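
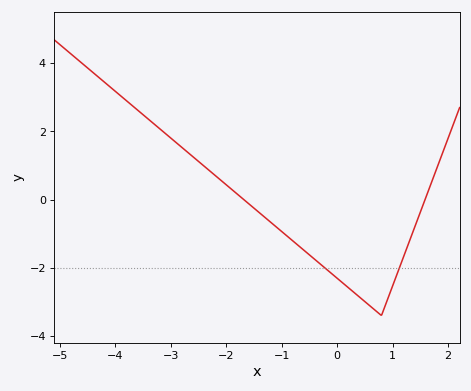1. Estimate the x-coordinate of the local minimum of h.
0.8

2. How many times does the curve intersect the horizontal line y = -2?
2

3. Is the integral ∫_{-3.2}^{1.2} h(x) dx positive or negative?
negative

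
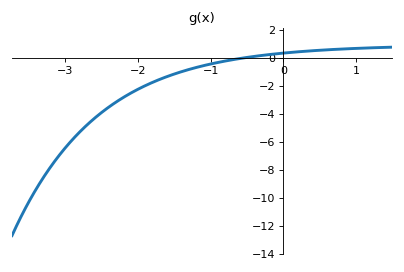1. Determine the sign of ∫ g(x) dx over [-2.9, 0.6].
negative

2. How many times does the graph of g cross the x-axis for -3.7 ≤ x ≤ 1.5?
1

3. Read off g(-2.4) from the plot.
-3.6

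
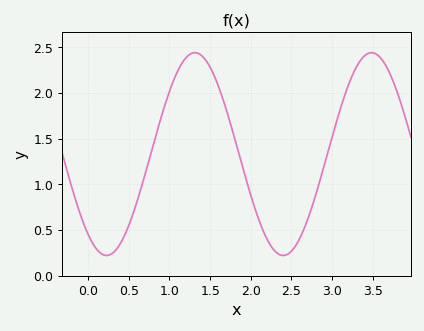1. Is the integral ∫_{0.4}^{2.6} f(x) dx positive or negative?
positive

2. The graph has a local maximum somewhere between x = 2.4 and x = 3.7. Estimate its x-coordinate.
3.5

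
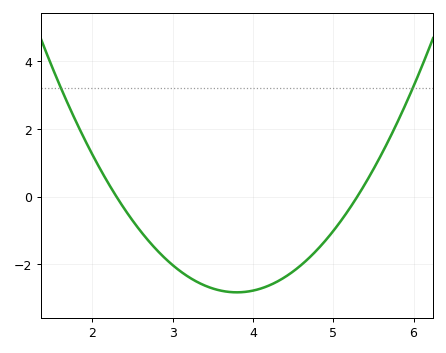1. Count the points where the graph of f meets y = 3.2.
2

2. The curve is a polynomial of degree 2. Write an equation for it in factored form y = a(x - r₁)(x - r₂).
y = 1.26(x - 2.3)(x - 5.3)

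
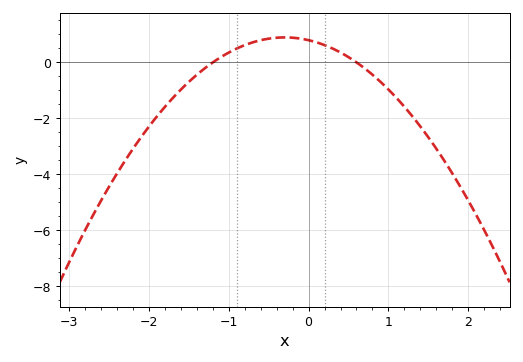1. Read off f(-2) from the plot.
-2.29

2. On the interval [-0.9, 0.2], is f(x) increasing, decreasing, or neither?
neither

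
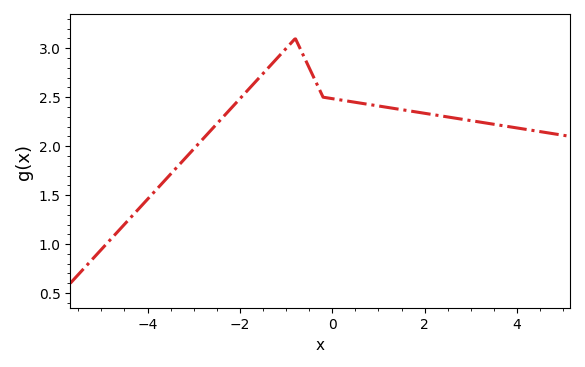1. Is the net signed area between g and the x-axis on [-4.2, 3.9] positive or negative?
positive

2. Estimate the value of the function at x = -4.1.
1.41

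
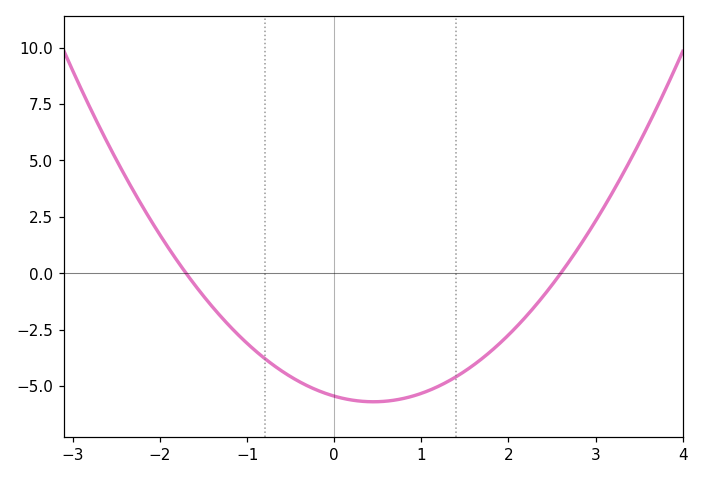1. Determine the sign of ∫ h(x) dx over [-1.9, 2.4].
negative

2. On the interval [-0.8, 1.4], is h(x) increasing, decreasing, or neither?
neither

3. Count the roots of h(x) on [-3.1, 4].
2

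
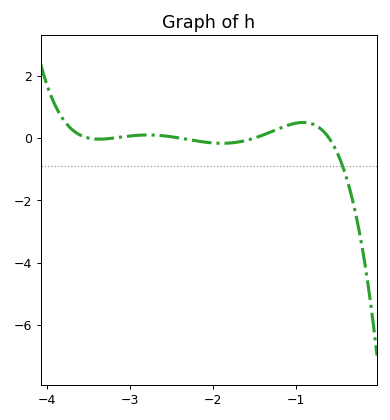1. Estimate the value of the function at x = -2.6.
0.074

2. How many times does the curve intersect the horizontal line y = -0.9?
1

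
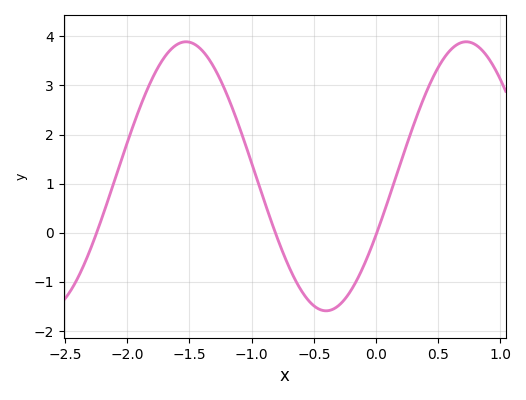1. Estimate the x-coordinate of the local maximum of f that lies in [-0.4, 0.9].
0.725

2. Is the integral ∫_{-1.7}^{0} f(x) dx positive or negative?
positive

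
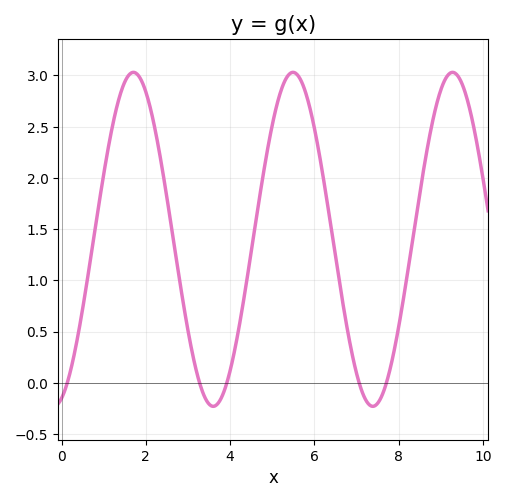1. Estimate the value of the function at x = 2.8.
1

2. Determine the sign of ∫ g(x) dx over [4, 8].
positive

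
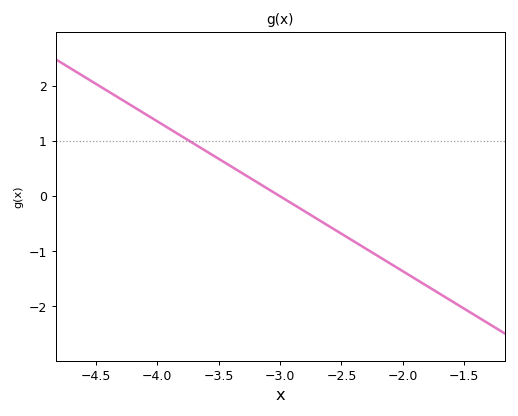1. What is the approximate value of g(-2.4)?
-0.816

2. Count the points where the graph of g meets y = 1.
1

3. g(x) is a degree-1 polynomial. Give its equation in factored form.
y = -1.36(x + 3)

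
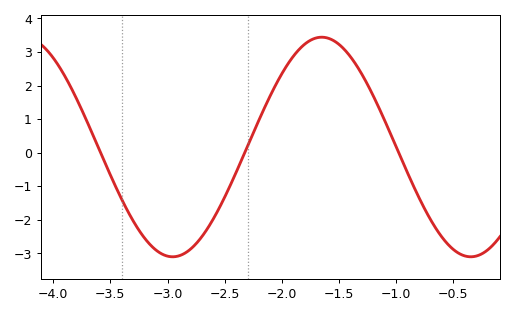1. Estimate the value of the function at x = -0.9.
-0.61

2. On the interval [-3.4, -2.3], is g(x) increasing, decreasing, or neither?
neither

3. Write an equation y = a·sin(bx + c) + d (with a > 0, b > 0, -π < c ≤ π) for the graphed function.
y = 3.27sin(2.41x - 0.732) + 0.17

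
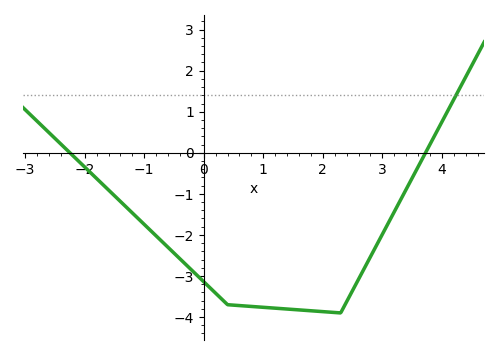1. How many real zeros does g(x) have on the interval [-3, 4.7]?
2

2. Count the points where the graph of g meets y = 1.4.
1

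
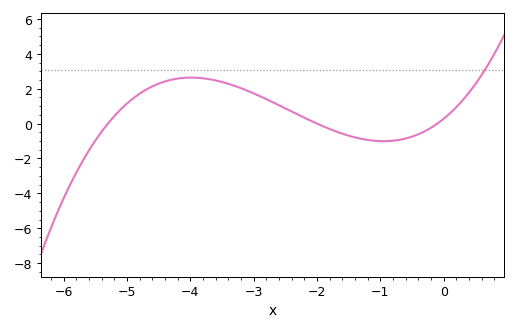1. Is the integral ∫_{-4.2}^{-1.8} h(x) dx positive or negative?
positive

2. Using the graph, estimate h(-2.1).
0.2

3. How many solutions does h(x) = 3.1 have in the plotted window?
1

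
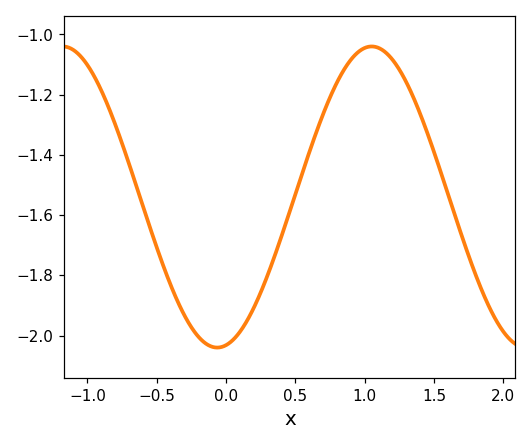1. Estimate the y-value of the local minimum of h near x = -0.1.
-2.04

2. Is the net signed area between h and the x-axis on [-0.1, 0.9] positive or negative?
negative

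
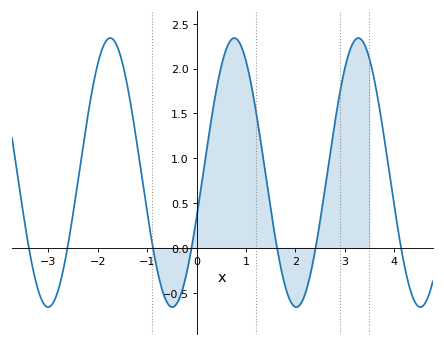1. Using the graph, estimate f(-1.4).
1.8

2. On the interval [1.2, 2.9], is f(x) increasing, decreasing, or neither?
neither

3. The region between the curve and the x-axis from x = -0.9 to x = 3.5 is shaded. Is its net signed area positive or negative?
positive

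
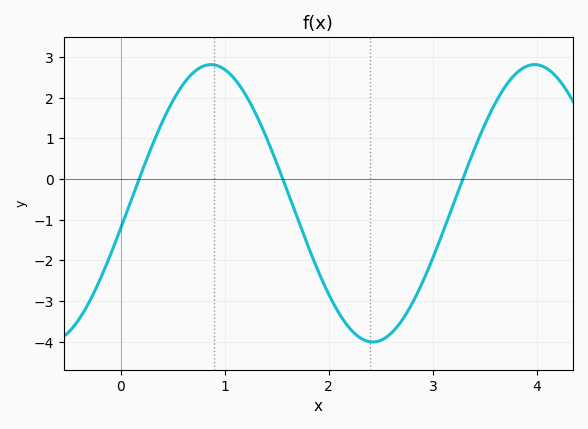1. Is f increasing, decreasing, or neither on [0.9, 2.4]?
decreasing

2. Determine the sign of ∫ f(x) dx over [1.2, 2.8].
negative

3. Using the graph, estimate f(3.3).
0.082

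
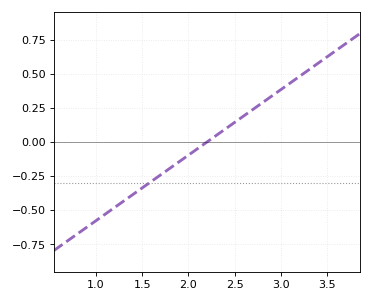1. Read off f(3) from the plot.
0.384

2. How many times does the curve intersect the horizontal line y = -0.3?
1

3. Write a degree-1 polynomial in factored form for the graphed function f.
y = 0.48(x - 2.2)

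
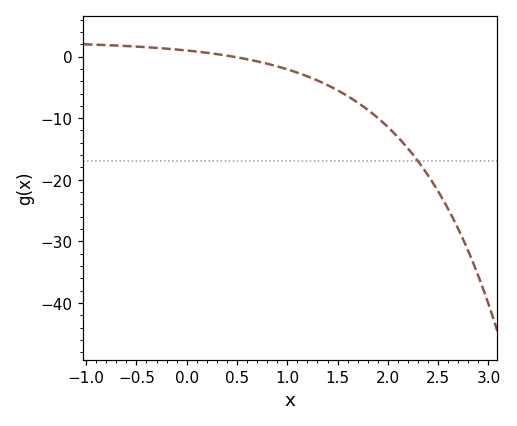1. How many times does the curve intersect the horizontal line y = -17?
1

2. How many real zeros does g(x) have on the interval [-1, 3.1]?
1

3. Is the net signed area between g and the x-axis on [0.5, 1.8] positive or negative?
negative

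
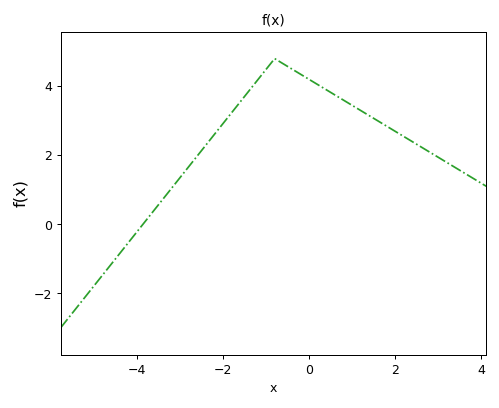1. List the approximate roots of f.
-3.86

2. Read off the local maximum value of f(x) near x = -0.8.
4.8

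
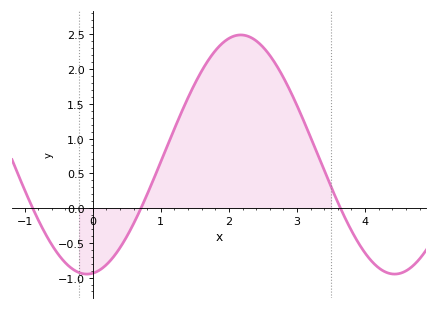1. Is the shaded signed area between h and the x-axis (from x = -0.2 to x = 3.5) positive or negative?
positive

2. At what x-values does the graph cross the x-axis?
-0.882, 0.71, 3.64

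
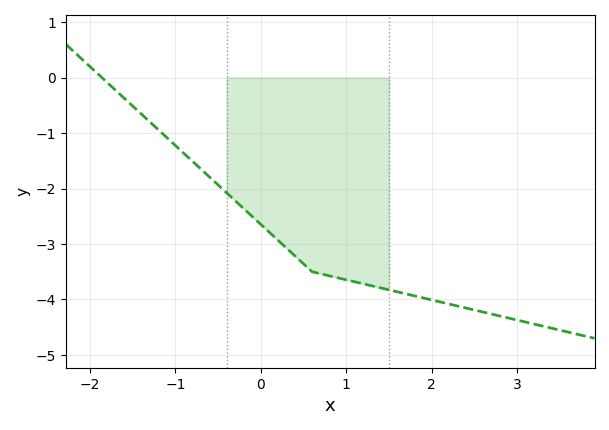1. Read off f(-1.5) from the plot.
-0.5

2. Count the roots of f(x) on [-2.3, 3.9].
1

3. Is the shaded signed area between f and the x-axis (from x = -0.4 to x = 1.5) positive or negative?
negative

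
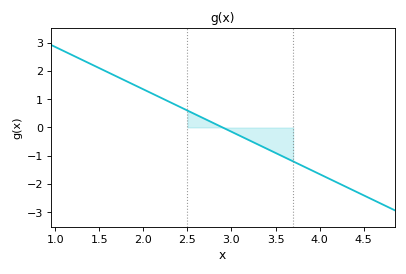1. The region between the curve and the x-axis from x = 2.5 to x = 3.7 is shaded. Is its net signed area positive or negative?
negative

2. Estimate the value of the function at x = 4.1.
-1.8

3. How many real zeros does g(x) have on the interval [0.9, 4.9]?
1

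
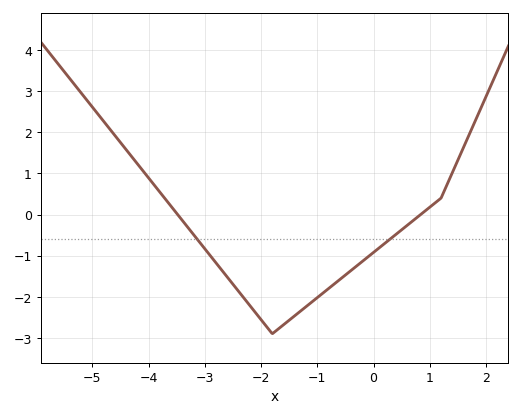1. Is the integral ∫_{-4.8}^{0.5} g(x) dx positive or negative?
negative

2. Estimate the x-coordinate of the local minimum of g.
-1.8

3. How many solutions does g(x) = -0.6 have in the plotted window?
2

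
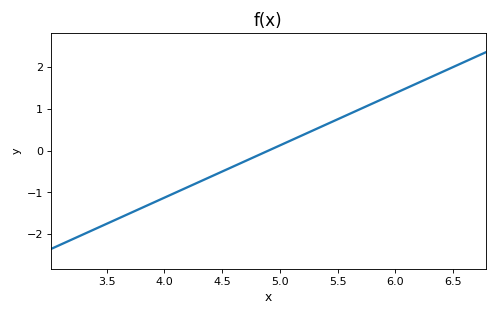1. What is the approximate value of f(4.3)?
-0.75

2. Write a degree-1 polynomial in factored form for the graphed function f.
y = 1.25(x - 4.9)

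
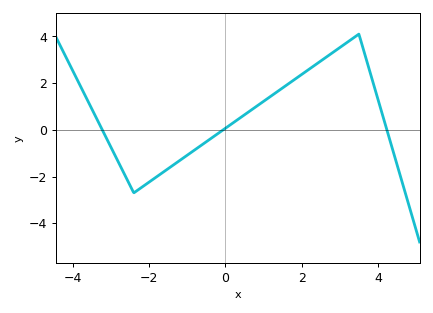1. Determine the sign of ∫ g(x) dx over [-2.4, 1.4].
negative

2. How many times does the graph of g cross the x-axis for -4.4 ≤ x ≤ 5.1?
3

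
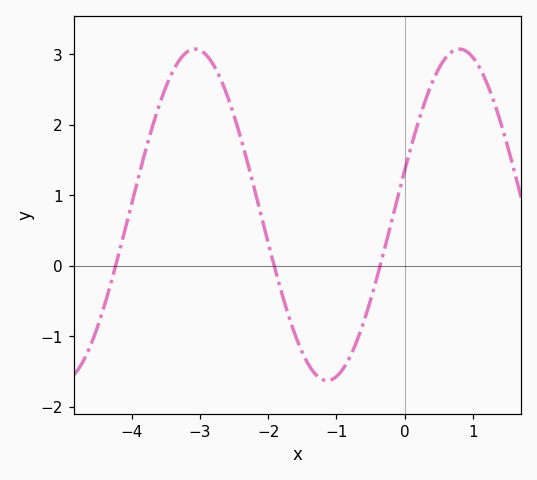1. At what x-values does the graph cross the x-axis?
-4.24, -1.91, -0.359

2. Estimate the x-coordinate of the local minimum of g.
-1.14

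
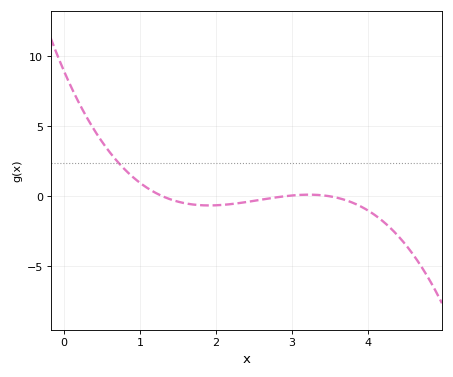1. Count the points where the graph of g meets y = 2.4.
1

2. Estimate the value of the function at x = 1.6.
-0.504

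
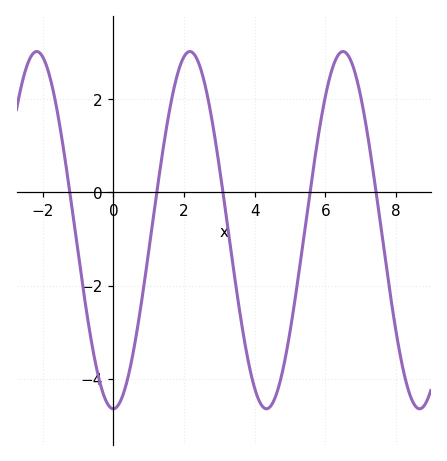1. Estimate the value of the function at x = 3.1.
0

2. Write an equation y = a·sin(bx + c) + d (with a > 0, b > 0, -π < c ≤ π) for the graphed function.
y = 3.84sin(1.4x - 1.6) - 0.81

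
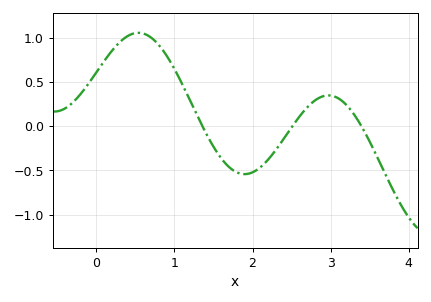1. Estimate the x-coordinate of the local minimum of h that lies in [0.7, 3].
1.9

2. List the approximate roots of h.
1.36, 2.51, 3.4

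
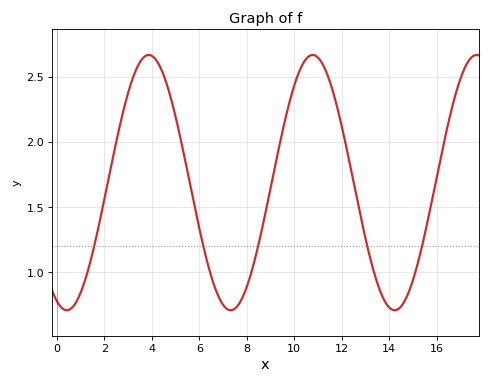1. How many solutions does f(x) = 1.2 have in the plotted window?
5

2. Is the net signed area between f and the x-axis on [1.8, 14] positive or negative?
positive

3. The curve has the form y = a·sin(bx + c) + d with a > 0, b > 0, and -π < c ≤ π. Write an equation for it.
y = 0.98sin(0.91x - 1.9) + 1.69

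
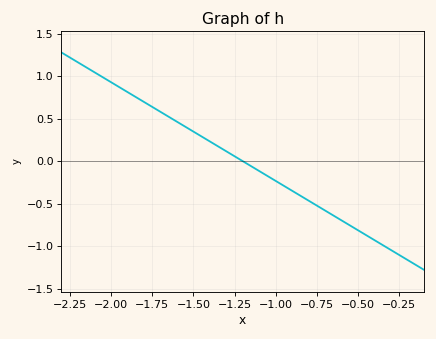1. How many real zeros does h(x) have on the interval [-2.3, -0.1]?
1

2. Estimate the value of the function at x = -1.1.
-0.116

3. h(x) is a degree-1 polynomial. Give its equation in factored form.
y = -1.16(x + 1.2)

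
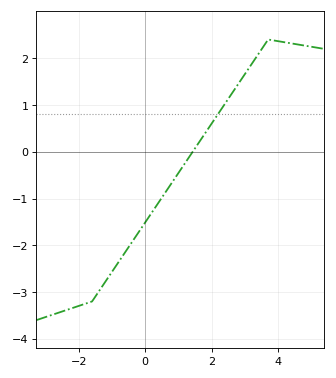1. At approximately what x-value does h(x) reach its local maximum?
3.6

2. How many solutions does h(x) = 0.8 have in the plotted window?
1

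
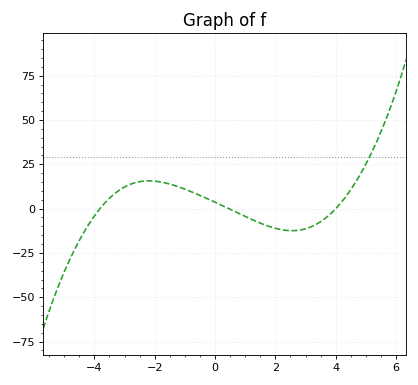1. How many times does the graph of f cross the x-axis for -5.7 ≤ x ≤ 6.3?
3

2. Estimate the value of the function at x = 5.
26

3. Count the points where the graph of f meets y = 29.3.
1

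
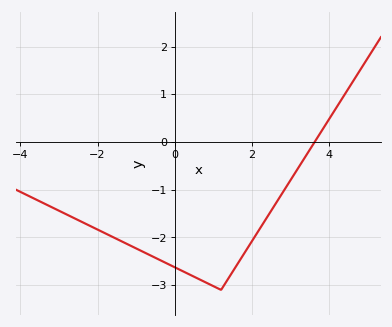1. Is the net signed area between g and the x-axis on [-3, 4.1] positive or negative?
negative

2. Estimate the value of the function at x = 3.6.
0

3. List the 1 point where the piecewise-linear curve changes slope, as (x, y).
(1.2, -3.1)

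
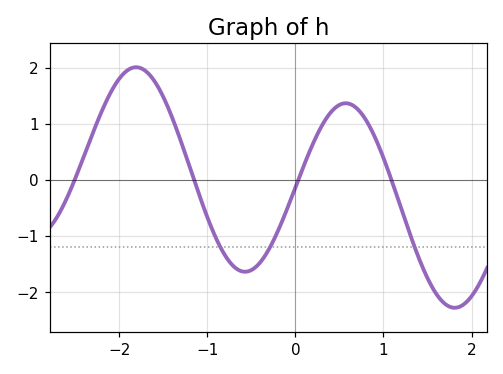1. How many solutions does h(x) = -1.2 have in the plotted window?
3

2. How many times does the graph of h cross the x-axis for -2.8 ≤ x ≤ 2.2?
4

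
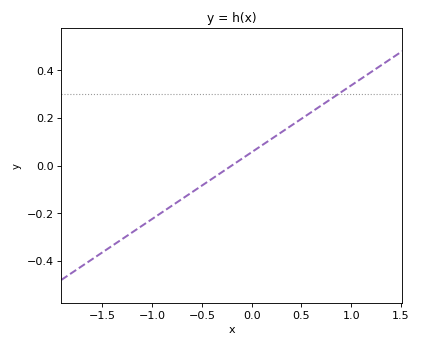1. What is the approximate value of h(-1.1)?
-0.26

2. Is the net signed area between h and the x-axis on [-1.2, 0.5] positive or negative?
negative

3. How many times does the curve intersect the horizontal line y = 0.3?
1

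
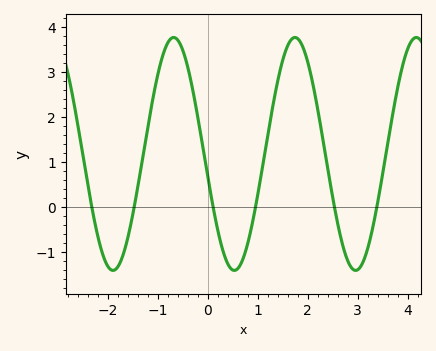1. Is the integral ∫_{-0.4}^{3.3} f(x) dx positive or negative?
positive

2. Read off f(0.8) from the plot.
-0.8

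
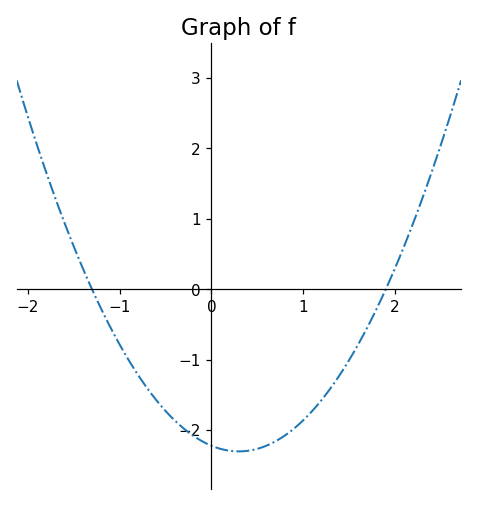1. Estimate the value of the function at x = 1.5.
-1.01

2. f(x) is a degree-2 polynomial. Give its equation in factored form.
y = 0.9(x + 1.3)(x - 1.9)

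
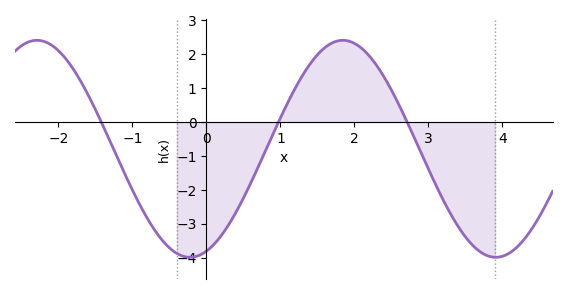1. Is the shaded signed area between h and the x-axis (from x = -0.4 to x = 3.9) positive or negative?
negative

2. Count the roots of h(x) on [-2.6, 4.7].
3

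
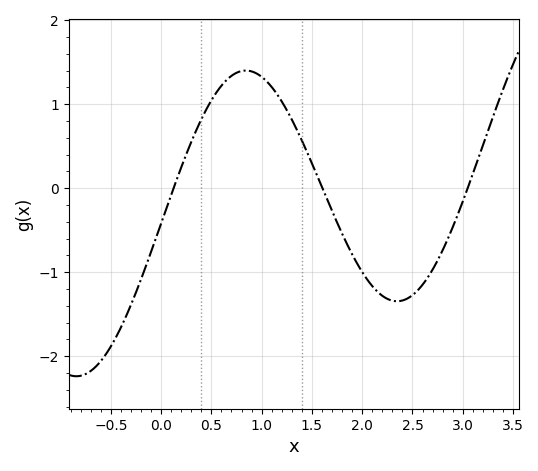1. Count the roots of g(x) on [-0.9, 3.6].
3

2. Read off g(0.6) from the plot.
1.22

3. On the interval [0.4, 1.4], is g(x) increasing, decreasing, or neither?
neither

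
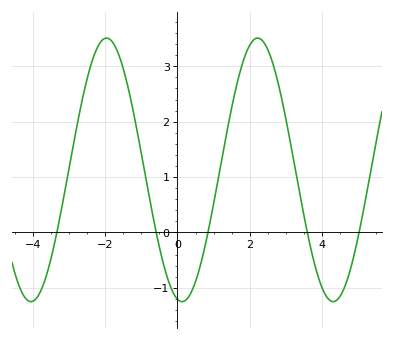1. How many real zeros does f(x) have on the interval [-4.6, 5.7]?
5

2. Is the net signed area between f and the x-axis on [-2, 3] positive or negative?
positive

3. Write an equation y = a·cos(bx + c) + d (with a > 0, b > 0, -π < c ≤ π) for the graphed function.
y = 2.38cos(1.5x + 2.95) + 1.13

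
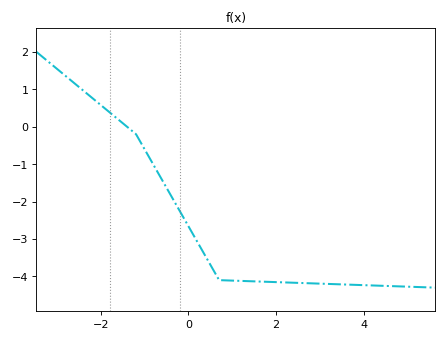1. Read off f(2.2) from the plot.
-4.16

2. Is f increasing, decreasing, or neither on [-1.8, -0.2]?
decreasing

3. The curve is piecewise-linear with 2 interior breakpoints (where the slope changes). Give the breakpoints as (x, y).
(-1.2, -0.2); (0.7, -4.1)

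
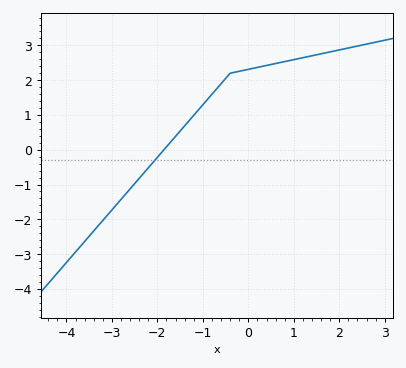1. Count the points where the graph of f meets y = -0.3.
1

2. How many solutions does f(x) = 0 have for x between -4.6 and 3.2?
1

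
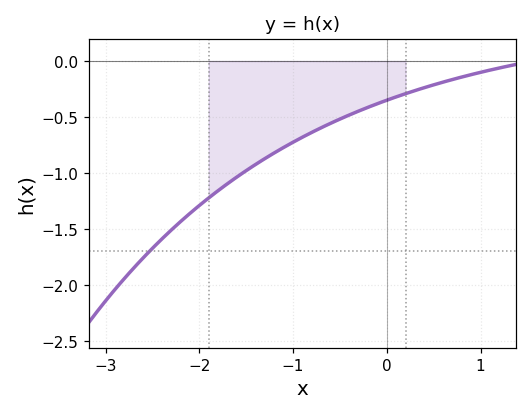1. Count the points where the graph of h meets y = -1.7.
1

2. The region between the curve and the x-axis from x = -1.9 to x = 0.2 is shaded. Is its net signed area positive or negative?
negative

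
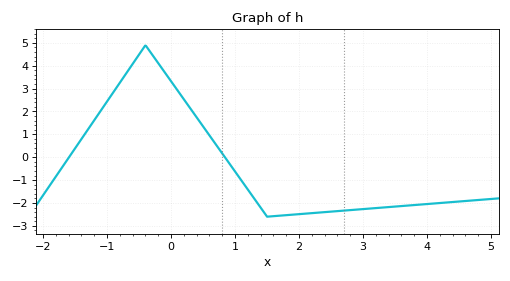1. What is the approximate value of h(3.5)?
-2.16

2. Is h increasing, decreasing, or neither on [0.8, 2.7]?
neither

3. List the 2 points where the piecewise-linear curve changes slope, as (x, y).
(-0.4, 4.9); (1.5, -2.6)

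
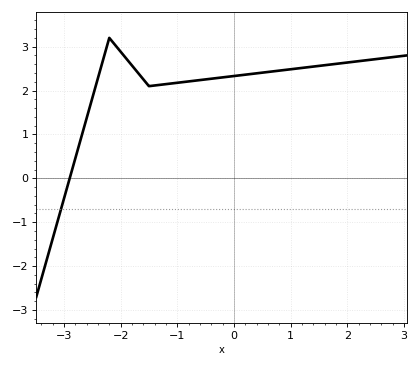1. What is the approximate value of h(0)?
2.33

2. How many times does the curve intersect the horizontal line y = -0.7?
1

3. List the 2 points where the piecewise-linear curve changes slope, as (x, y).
(-2.2, 3.2); (-1.5, 2.1)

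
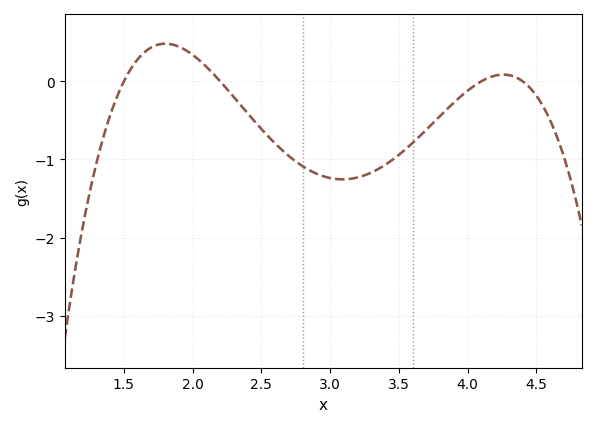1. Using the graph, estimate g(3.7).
-0.619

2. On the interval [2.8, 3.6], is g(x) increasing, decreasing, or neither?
neither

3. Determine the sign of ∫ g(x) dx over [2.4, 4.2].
negative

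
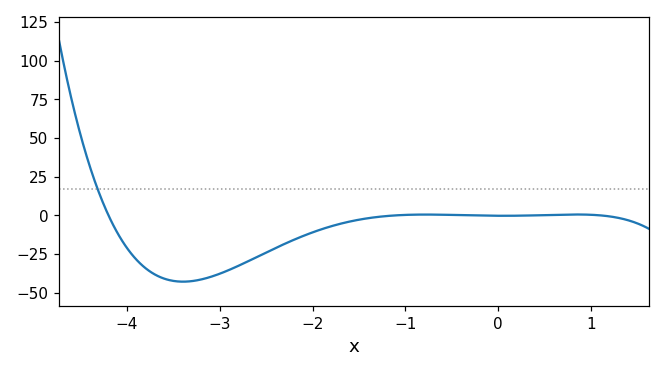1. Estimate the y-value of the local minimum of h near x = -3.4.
-42.9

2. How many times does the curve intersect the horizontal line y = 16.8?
1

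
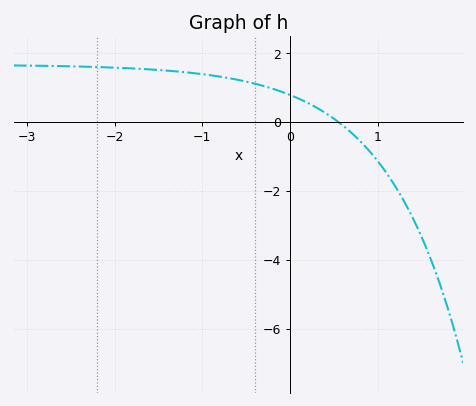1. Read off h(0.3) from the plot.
0.424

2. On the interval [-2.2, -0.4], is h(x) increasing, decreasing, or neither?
decreasing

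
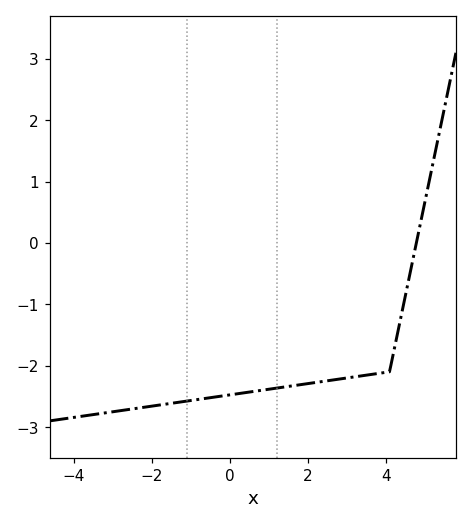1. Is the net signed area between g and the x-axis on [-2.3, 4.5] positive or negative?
negative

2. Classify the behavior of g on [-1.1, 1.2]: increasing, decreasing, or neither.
increasing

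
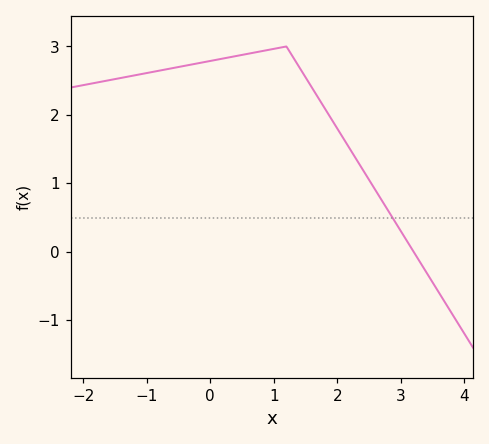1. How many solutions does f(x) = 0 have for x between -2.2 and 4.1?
1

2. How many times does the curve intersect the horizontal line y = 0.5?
1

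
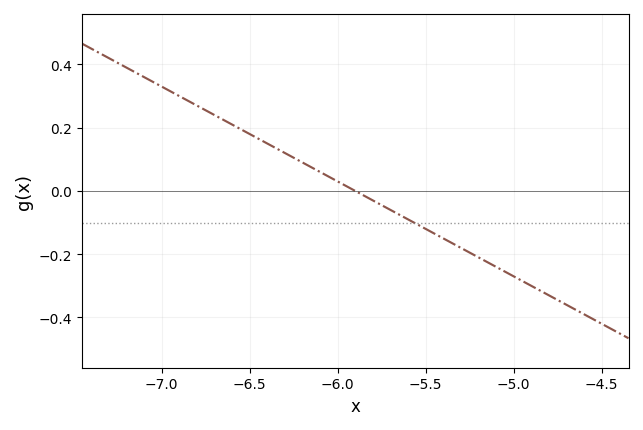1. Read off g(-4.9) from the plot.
-0.3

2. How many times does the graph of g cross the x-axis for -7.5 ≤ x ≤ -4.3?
1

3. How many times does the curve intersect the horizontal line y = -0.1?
1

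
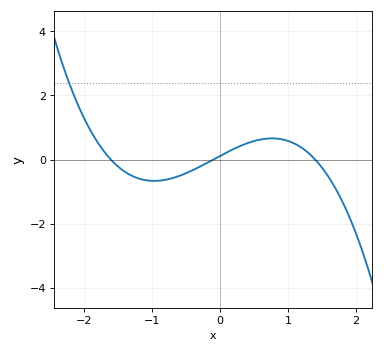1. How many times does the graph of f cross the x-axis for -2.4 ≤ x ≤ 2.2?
3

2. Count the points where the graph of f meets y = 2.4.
1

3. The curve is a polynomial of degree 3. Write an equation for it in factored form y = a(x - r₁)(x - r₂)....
y = -0.51(x + 1.6)(x + 0.1)(x - 1.4)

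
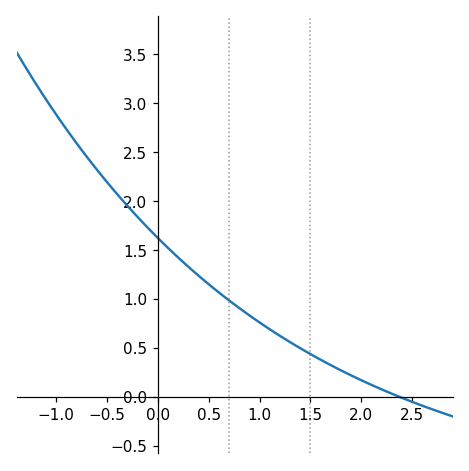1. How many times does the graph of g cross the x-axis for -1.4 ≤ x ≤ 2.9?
1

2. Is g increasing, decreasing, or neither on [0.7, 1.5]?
decreasing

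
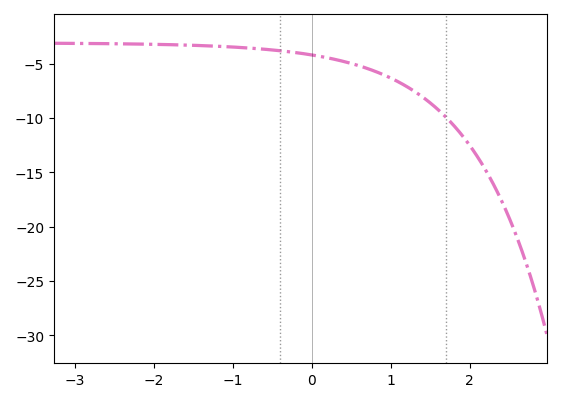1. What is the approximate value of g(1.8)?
-10.5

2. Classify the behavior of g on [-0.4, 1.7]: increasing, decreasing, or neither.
decreasing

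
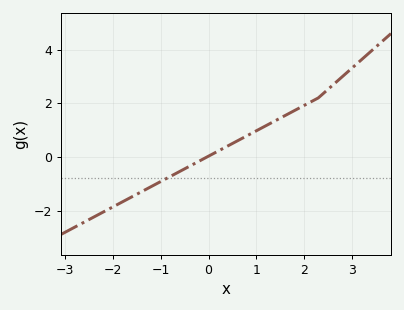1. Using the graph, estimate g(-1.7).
-1.58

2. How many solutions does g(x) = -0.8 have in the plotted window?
1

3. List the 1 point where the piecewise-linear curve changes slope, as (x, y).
(2.3, 2.2)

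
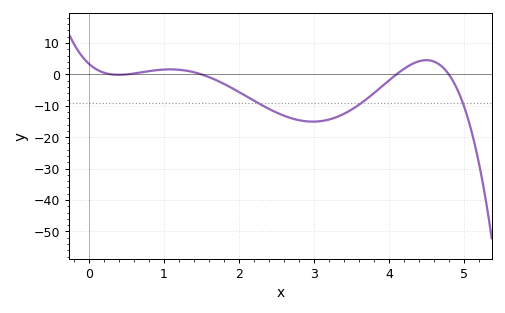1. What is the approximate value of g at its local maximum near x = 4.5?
4.54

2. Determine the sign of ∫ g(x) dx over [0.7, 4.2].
negative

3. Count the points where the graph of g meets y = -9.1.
3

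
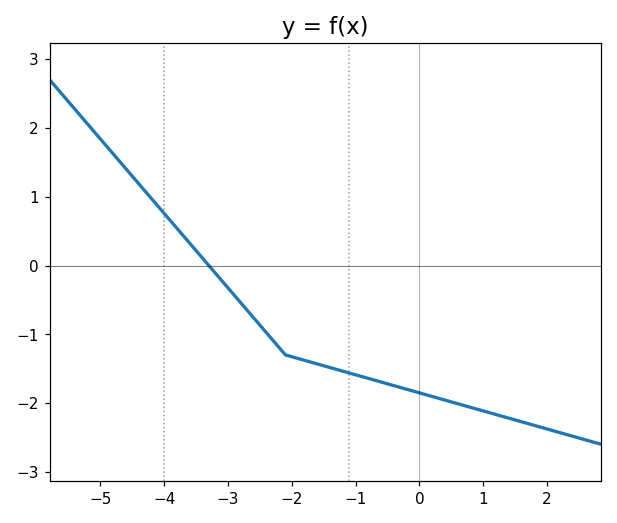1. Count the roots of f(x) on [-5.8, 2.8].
1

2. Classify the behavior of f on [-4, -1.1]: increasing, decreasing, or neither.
decreasing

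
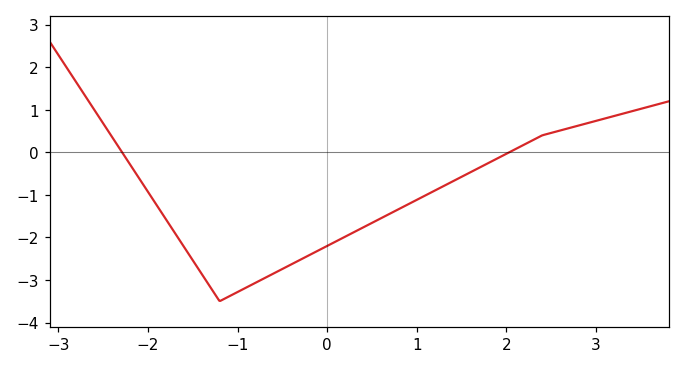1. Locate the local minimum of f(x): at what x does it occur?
-1.2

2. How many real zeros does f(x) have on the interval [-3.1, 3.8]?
2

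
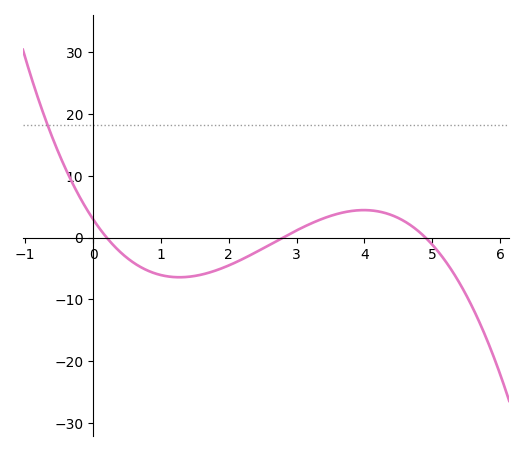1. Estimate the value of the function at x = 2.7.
-0.594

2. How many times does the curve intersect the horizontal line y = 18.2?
1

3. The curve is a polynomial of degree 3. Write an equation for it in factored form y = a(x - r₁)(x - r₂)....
y = -1.08(x - 0.2)(x - 2.8)(x - 4.9)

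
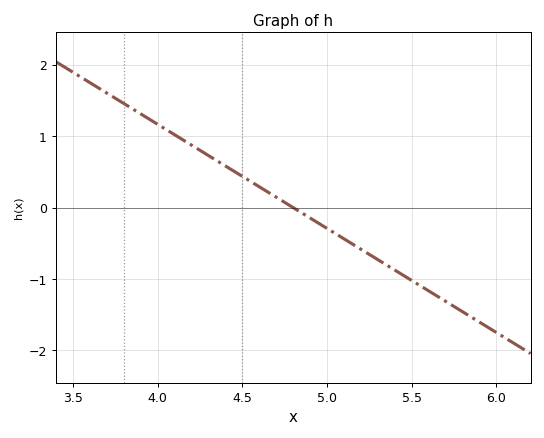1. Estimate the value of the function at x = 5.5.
-1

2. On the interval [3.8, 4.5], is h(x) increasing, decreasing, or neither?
decreasing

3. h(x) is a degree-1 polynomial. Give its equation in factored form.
y = -1.46(x - 4.8)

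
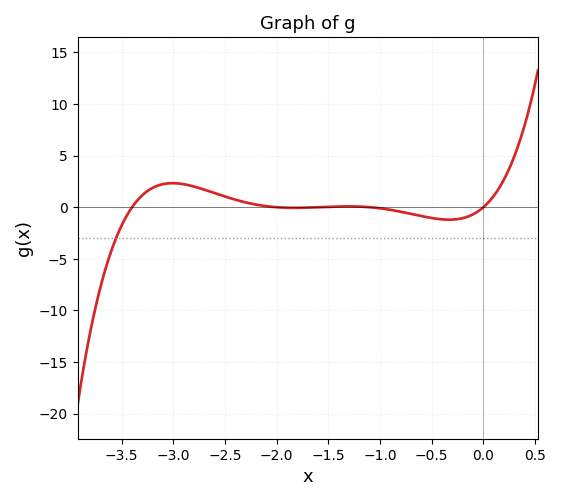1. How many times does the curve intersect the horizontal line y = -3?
1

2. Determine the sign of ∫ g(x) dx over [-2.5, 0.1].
negative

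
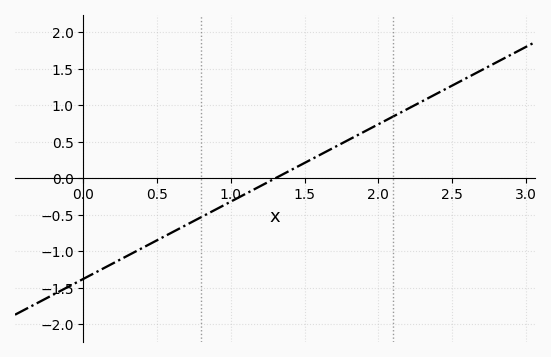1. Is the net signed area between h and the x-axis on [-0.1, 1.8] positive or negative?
negative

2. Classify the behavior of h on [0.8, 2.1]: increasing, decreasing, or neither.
increasing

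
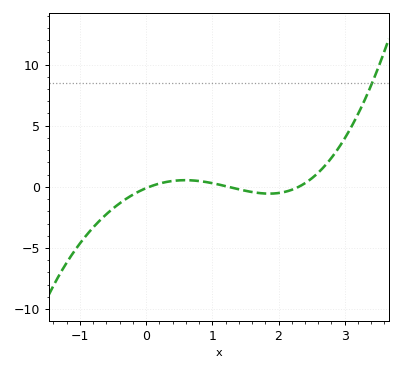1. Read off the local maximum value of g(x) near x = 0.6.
0.544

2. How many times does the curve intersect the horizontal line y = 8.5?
1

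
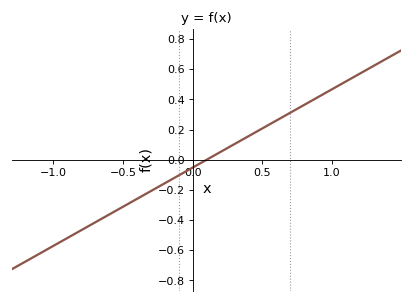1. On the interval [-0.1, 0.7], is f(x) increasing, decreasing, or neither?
increasing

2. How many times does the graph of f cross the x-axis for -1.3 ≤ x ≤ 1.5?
1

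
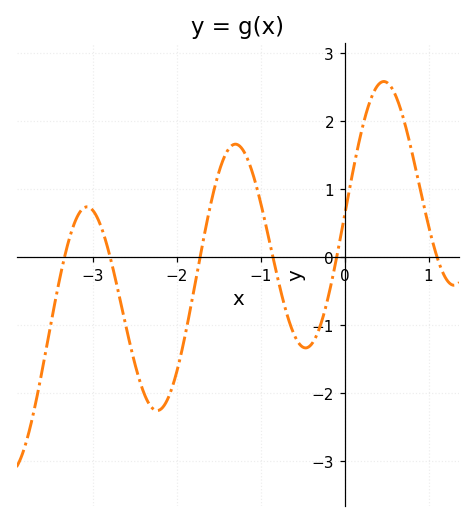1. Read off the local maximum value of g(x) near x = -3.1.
0.7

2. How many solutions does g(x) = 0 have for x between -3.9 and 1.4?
6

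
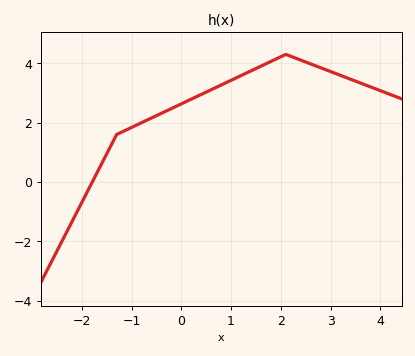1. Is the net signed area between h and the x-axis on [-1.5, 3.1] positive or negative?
positive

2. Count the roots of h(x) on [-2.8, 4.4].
1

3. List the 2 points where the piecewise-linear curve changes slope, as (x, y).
(-1.3, 1.6); (2.1, 4.3)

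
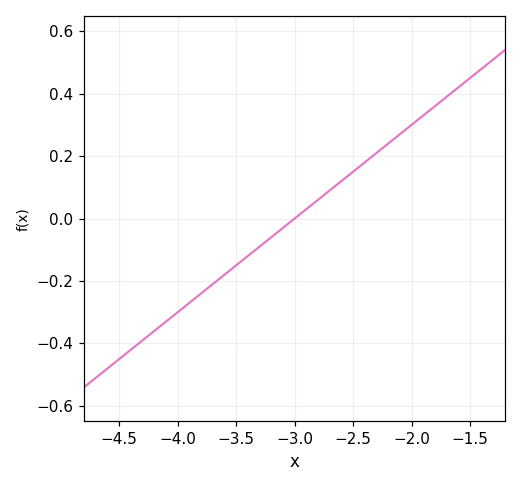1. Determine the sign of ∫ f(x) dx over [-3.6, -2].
positive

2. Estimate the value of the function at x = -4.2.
-0.36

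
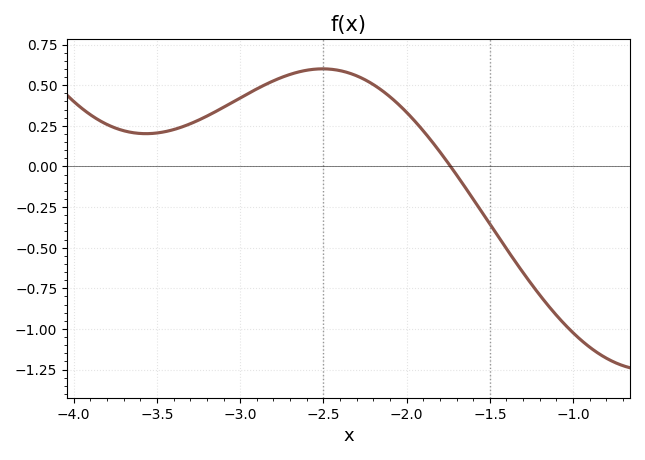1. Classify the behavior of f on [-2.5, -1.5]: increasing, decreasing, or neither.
decreasing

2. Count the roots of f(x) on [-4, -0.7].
1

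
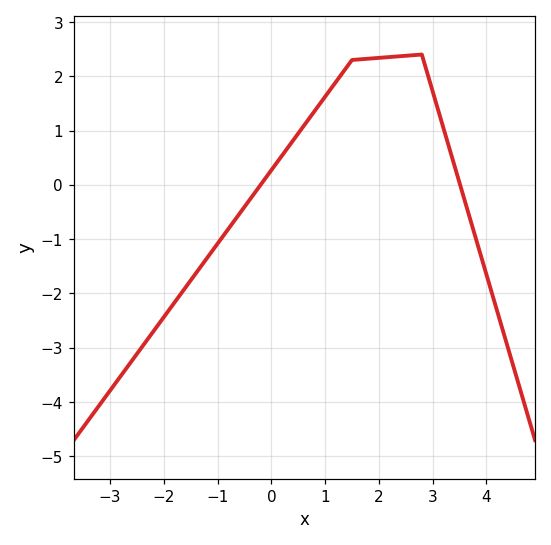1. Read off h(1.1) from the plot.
1.76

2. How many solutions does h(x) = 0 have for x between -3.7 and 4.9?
2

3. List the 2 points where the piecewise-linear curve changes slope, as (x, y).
(1.5, 2.3); (2.8, 2.4)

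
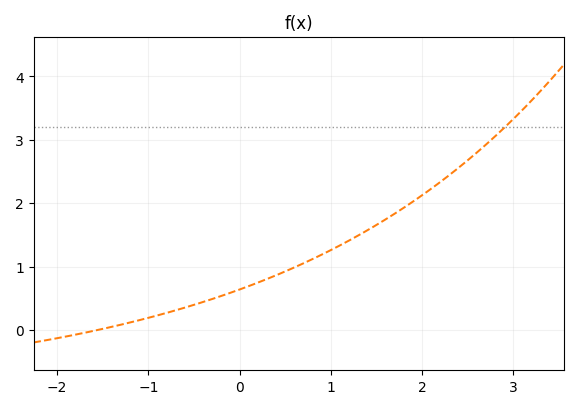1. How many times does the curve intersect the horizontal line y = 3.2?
1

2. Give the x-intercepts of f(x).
-1.56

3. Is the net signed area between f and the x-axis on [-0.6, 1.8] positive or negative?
positive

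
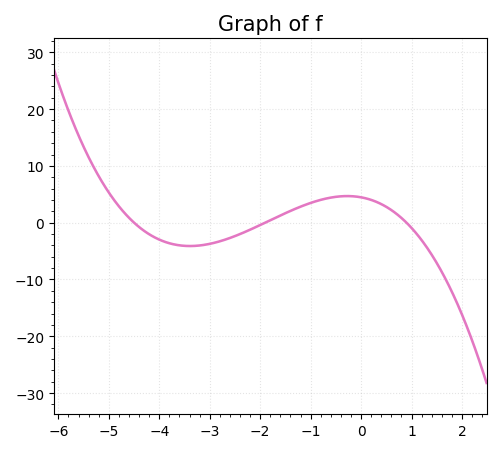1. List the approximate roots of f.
-4.5, -1.9, 0.9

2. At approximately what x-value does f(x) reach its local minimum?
-3.39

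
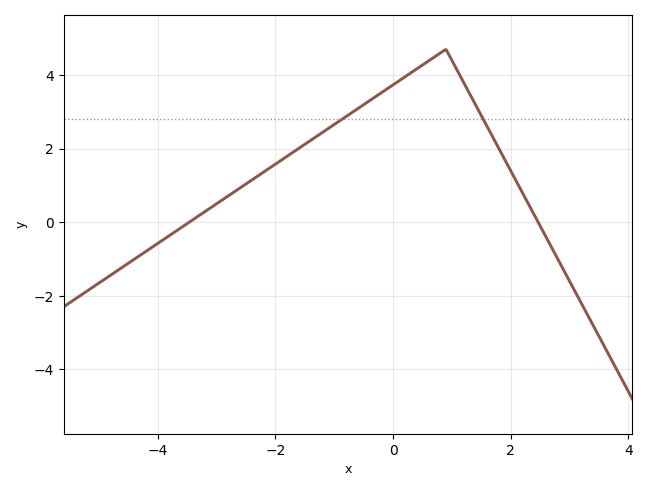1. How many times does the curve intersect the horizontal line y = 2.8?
2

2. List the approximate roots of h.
-3.4, 2.4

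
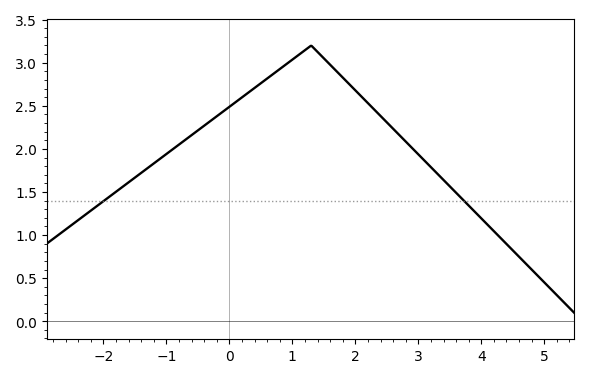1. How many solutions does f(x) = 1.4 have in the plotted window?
2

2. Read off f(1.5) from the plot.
3.05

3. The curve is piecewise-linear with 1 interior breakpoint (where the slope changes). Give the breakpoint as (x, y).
(1.3, 3.2)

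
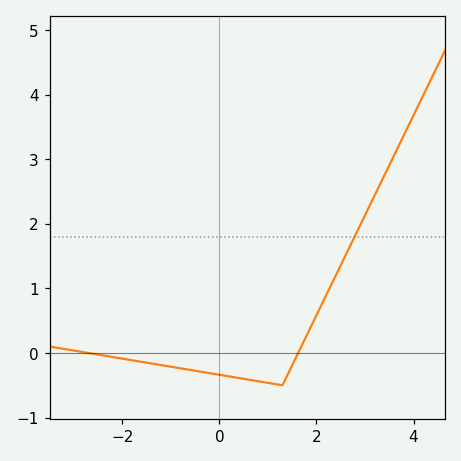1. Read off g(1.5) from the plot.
-0.2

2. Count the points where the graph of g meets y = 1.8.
1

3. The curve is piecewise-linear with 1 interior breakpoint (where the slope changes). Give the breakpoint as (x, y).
(1.3, -0.5)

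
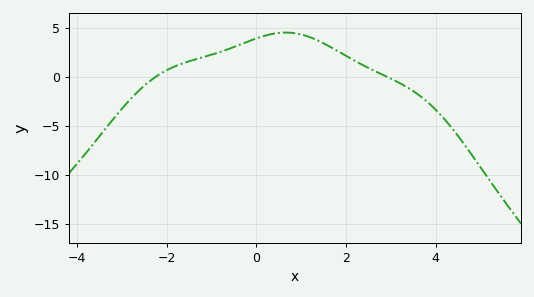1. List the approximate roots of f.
-2.2, 3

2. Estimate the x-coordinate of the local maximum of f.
0.6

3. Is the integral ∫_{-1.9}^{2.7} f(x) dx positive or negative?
positive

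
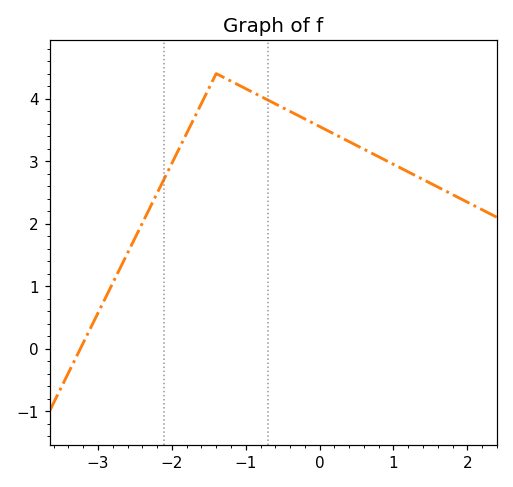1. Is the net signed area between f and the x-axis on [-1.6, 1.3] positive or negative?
positive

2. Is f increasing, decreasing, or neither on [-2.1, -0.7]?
neither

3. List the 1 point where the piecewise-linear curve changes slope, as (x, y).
(-1.4, 4.4)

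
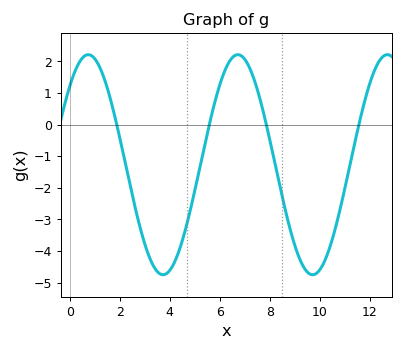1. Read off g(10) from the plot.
-4.6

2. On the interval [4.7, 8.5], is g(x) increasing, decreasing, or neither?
neither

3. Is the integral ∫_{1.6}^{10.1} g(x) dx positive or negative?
negative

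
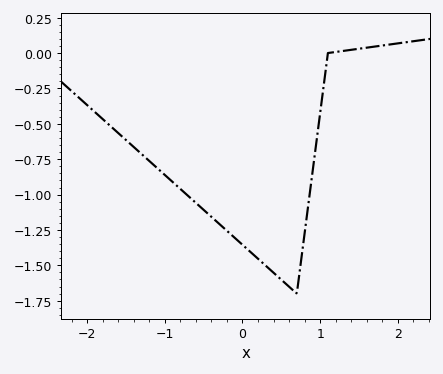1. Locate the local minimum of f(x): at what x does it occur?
0.699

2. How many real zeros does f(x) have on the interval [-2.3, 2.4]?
1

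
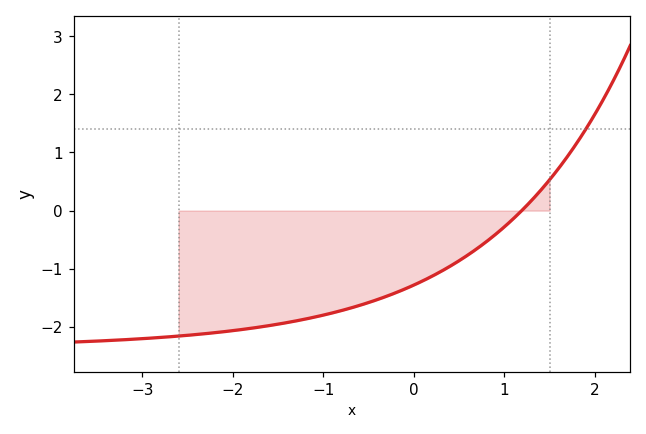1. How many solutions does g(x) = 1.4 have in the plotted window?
1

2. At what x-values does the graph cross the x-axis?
1.2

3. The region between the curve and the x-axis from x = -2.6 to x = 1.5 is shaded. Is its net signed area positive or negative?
negative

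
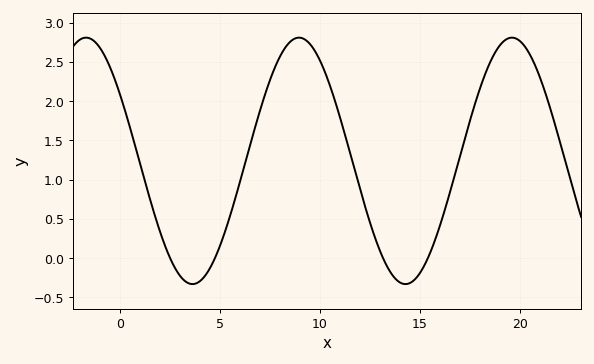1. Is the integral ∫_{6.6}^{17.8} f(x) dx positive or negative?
positive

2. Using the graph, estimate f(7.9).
2.52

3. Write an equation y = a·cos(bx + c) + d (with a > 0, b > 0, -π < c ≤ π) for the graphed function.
y = 1.57cos(0.59x + 1) + 1.24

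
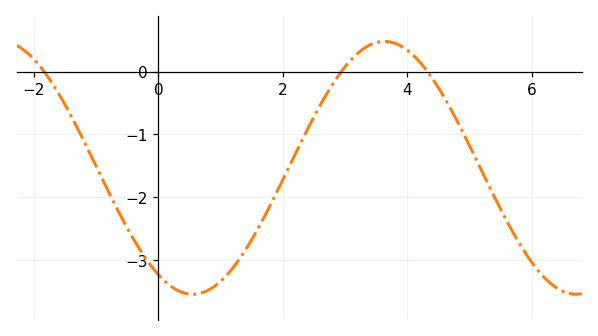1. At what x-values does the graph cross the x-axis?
-1.8, 3, 4.4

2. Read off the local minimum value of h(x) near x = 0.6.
-3.5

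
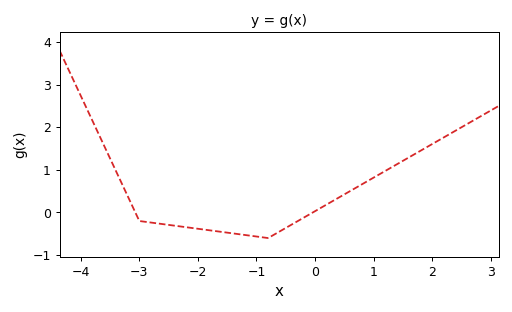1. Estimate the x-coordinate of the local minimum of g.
-0.8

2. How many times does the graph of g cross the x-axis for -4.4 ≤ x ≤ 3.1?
2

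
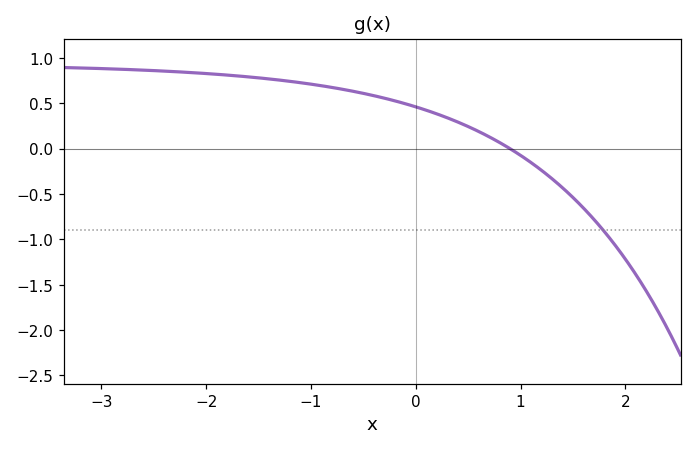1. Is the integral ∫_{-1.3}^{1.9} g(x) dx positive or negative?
positive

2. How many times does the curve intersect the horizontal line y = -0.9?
1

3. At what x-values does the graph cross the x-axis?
0.9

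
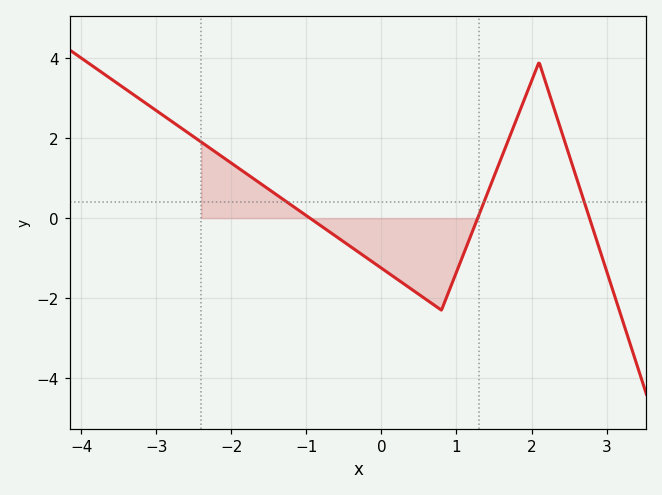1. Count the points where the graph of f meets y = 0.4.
3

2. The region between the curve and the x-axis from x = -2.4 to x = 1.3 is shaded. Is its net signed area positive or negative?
negative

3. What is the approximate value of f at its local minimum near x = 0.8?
-2.3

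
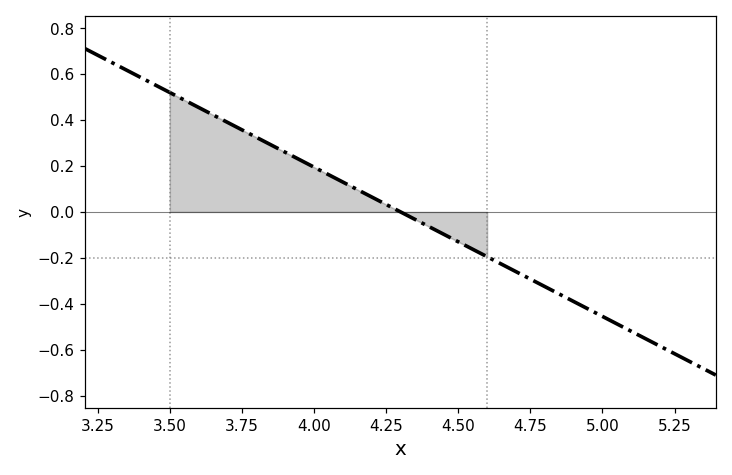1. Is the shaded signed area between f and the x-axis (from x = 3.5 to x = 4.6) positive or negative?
positive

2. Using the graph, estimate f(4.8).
-0.32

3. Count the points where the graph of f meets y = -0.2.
1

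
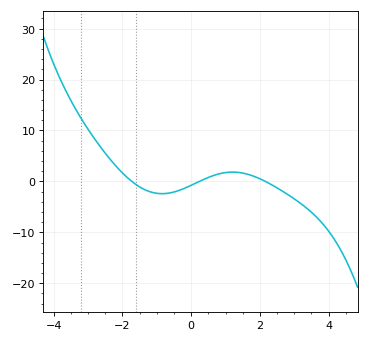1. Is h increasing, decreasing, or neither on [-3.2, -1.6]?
decreasing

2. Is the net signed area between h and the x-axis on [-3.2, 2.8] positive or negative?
positive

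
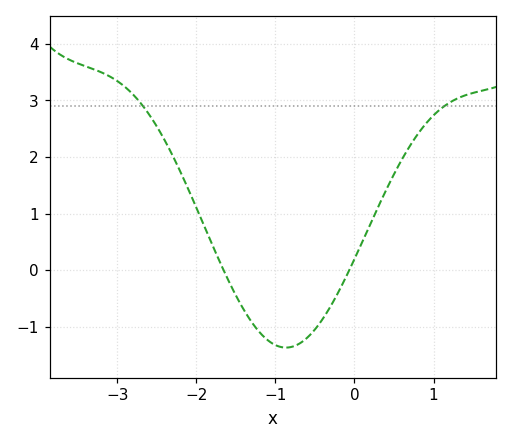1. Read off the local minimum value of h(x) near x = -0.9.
-1.4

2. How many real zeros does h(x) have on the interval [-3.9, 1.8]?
2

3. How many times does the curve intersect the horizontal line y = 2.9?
2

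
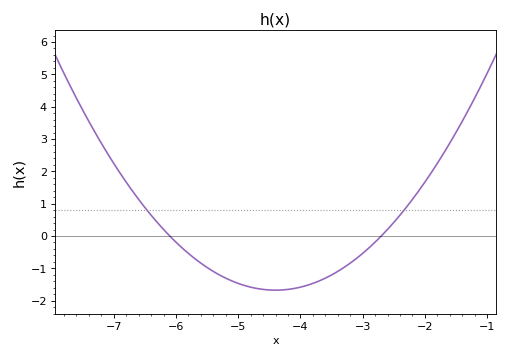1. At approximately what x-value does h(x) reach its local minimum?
-4.4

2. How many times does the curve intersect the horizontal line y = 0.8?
2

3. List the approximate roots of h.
-6.1, -2.7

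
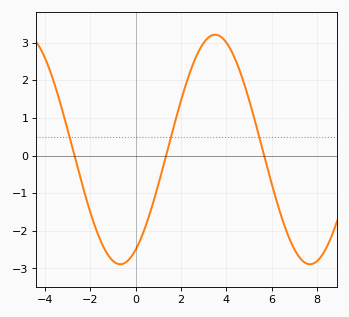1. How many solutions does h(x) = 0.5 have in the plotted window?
3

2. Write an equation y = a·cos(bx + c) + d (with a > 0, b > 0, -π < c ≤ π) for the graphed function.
y = 3.05cos(0.75x - 2.63) + 0.16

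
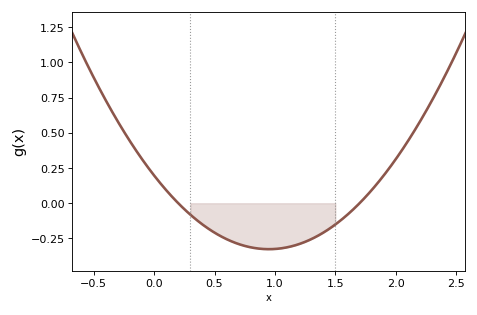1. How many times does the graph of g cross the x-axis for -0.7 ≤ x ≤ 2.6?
2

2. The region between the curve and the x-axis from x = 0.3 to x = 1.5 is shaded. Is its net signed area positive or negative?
negative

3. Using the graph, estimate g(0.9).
-0.32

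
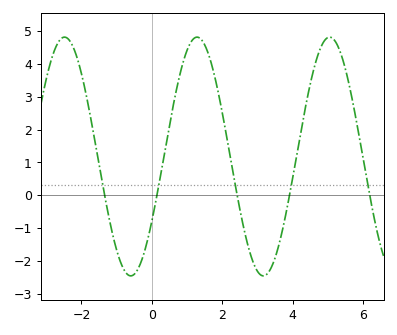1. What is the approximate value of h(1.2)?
4.79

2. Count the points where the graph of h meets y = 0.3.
5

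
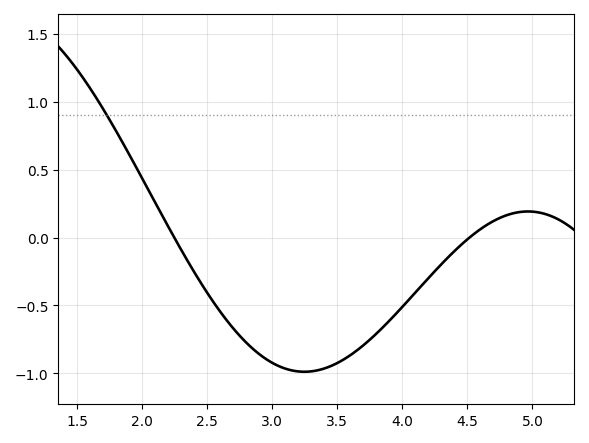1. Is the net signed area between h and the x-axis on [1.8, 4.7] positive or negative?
negative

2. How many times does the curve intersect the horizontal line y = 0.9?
1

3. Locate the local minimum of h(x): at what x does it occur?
3.2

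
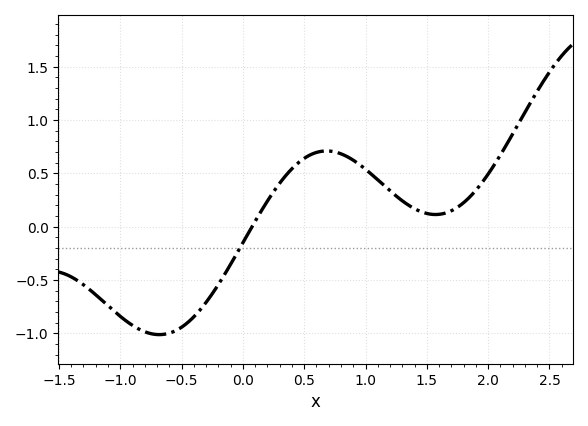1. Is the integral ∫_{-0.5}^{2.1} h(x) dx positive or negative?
positive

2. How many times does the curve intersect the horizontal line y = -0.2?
1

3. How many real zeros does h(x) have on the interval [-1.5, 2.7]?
1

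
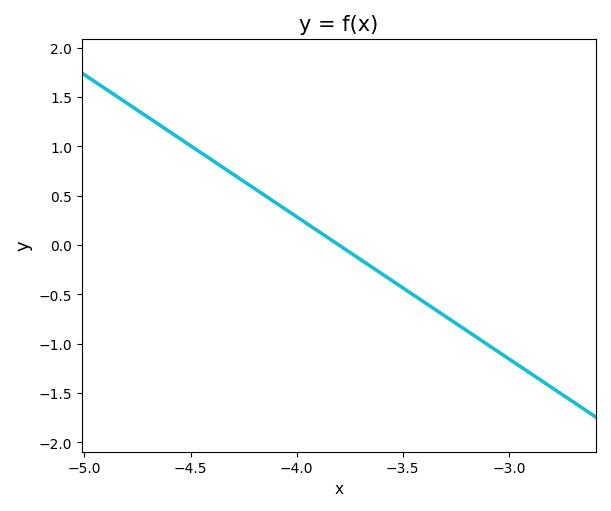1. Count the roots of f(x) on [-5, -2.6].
1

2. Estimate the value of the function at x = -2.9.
-1.3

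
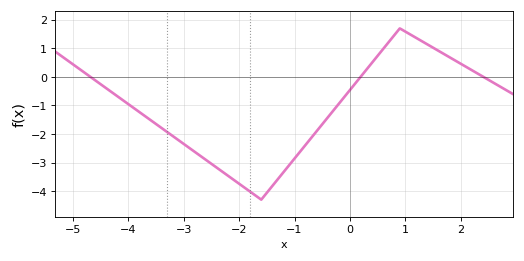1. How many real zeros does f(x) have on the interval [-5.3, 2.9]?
3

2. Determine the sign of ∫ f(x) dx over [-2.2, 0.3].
negative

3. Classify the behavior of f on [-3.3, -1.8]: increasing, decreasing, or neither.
decreasing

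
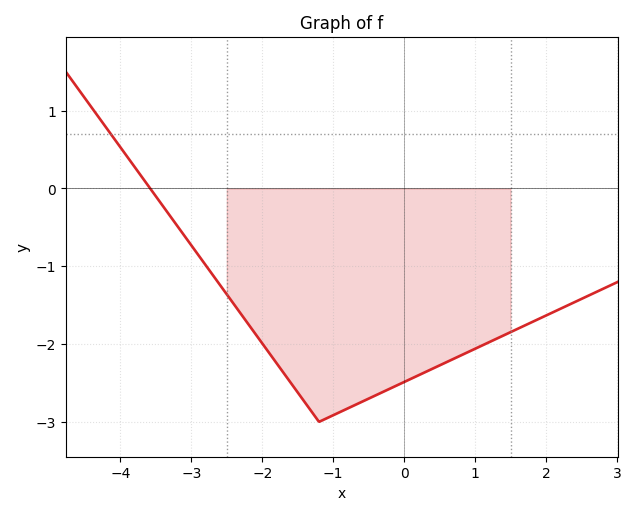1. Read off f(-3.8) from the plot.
0.277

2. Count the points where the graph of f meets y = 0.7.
1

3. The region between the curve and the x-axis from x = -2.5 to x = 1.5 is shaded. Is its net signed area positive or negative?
negative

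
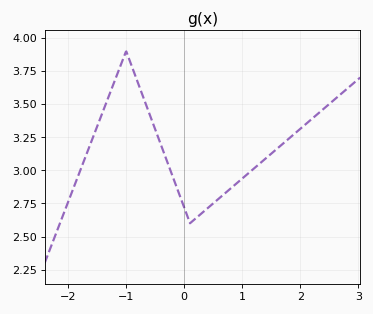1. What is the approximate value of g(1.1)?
2.98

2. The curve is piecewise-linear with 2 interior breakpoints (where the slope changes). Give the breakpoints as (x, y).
(-1, 3.9); (0.1, 2.6)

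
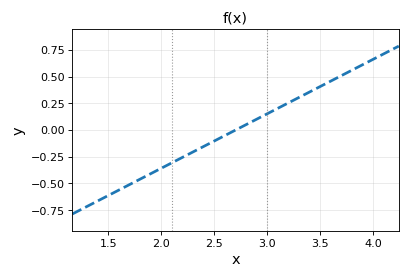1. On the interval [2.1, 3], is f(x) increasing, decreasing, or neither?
increasing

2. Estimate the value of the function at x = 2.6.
-0.06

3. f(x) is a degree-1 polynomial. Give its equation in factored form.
y = 0.51(x - 2.7)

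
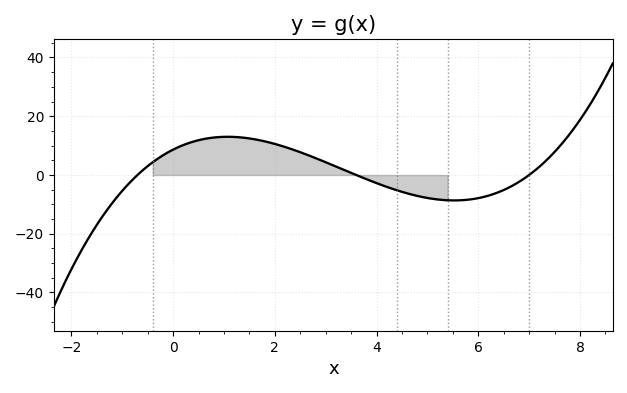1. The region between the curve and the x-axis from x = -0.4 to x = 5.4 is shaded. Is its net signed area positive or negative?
positive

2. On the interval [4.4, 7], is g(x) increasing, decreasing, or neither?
neither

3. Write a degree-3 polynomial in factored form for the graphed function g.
y = 0.49(x + 0.7)(x - 3.6)(x - 7)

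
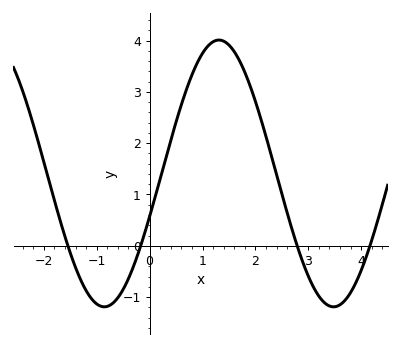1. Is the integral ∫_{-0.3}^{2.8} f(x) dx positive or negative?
positive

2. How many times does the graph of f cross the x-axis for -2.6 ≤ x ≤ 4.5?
4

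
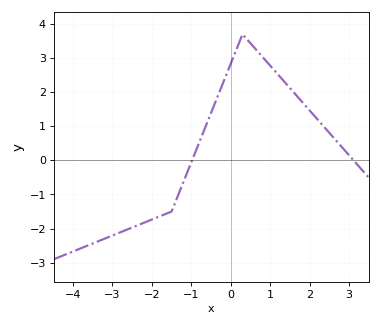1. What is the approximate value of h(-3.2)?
-2.3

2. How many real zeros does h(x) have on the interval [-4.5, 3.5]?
2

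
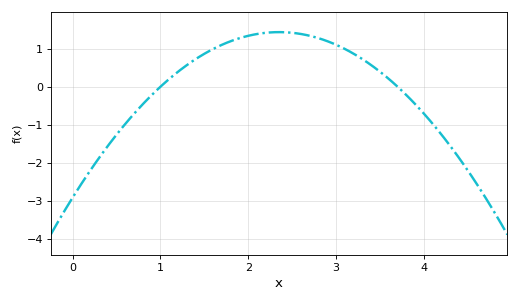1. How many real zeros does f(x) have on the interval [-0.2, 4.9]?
2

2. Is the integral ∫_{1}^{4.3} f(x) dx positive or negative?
positive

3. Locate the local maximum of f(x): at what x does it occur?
2.35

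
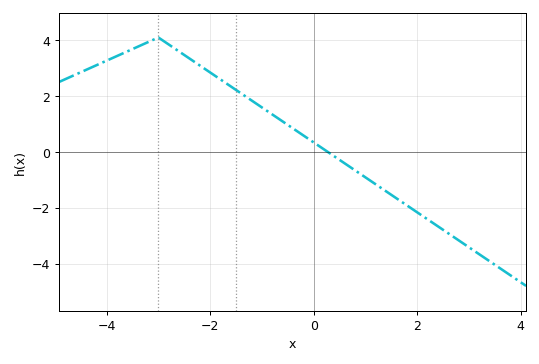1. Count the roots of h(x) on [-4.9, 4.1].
1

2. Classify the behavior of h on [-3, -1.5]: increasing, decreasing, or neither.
decreasing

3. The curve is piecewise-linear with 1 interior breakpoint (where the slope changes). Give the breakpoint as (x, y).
(-3, 4.1)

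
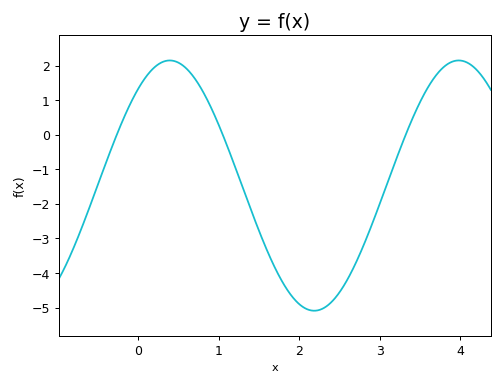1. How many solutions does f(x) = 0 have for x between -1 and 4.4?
3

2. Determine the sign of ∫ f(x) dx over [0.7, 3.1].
negative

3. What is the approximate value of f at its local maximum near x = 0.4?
2.15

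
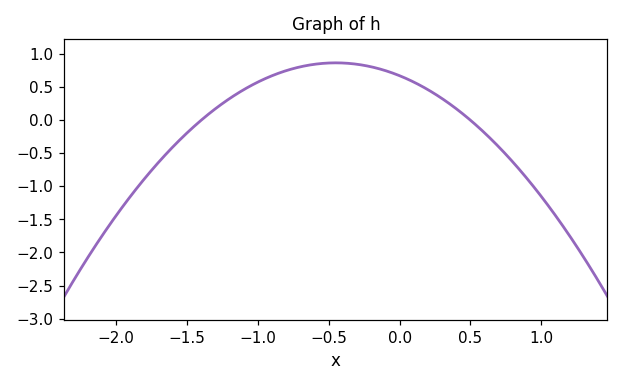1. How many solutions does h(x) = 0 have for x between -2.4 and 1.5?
2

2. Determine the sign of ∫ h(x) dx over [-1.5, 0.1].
positive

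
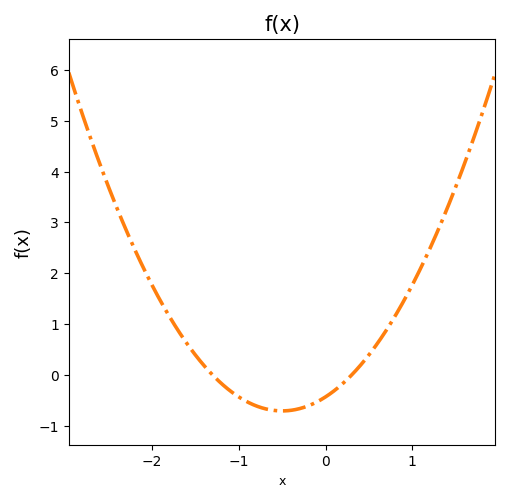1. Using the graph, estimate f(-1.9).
1.45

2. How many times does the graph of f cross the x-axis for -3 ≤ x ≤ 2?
2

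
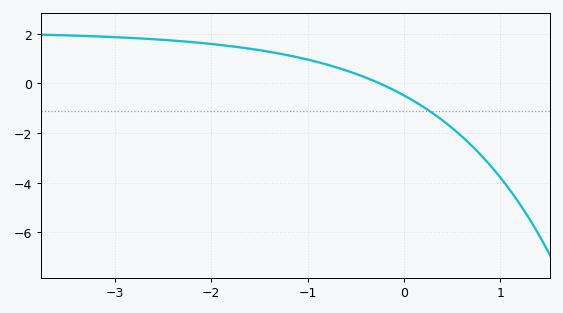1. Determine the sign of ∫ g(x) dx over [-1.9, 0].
positive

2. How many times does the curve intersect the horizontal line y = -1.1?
1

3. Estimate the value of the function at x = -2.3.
1.8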